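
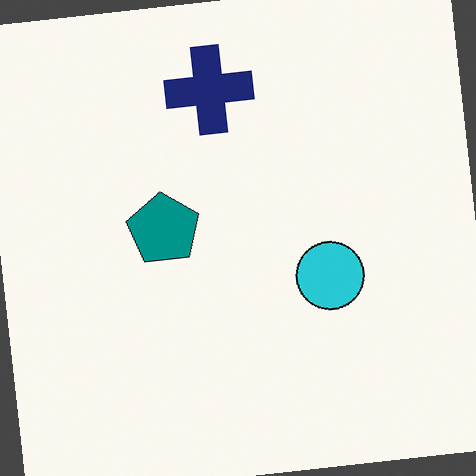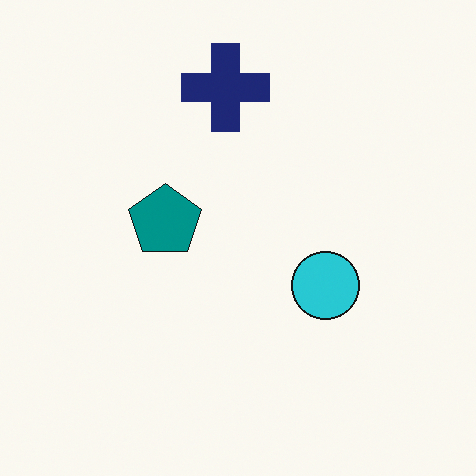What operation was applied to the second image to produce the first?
The image was rotated counter-clockwise by a slight angle.

Every shape is tilted by the same angle and the image corners show triangular fill wedges — a whole-image rotation by a non-right angle.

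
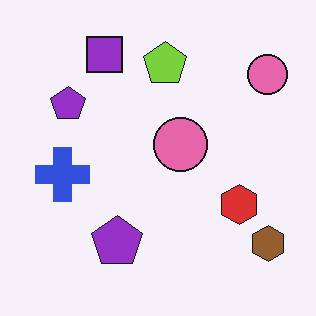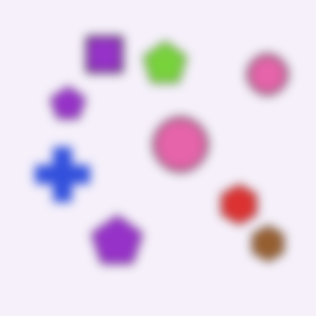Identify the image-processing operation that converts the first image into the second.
This is the original image heavily blurred.

Shape edges and outlines are uniformly softened across the whole image.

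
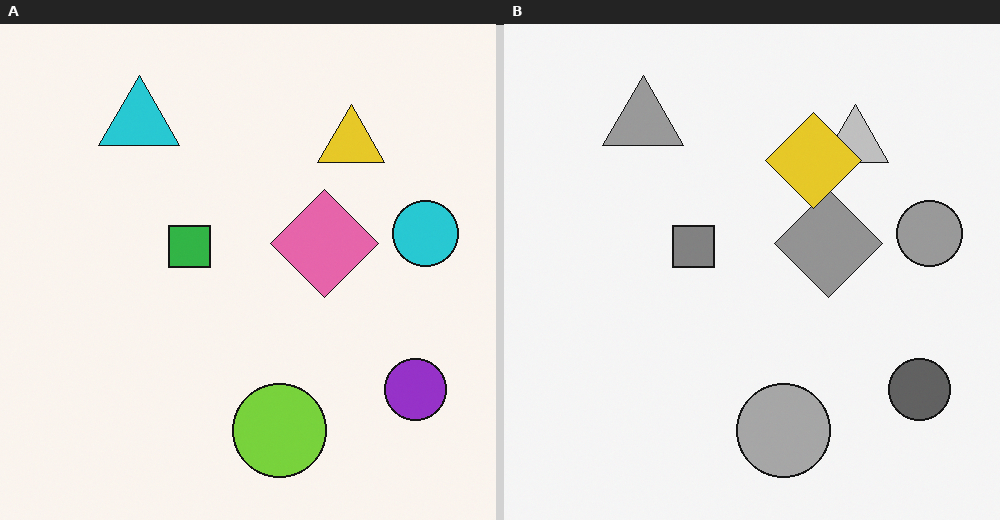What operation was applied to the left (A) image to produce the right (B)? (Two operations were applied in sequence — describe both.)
It was converted to grayscale, then overlaid with an additional yellow diamond.

All color is removed — every shape is now a shade of grey. A yellow diamond appears in the right (B) image that is absent from the left (A).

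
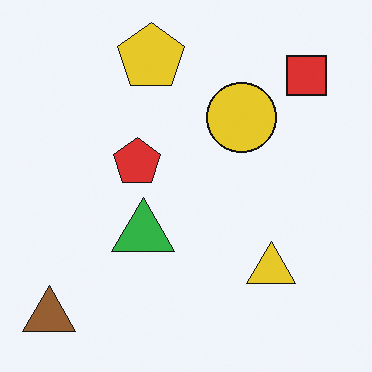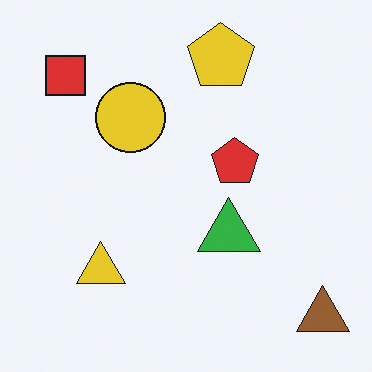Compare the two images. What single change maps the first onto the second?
The second image is the first flipped horizontally (left ↔ right).

The brown triangle is in the bottom-left of the first image and the bottom-right of the second — shapes on opposite sides of the vertical midline have swapped in a mirror flip.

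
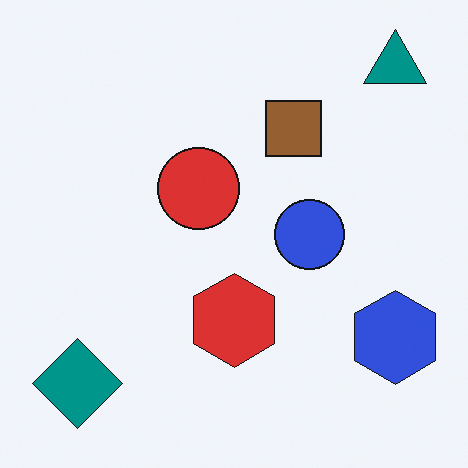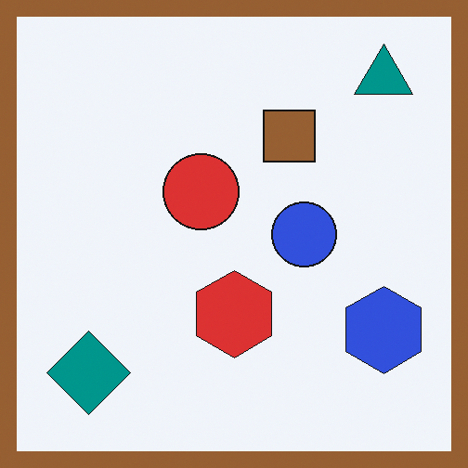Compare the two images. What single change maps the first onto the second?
It was framed with a brown border.

A solid brown frame runs around the edge of the second image, with the content slightly shrunk inside it.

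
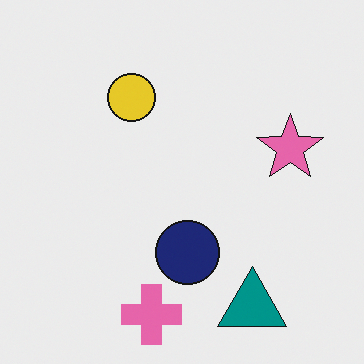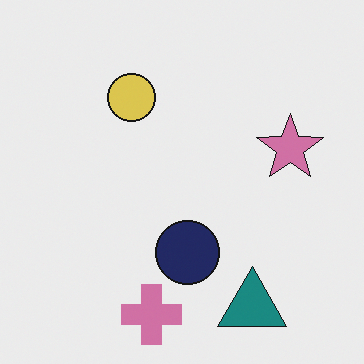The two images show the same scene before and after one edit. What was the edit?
This is the original image slightly desaturated.

All colors are more muted and greyish — a global saturation change.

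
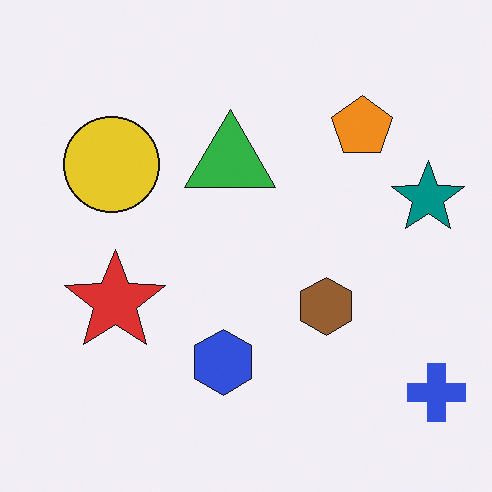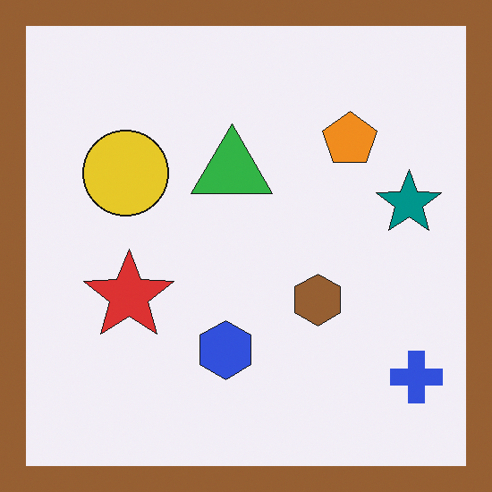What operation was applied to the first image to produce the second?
This is the original image framed with a brown border.

A solid brown frame runs around the edge of the second image, with the content slightly shrunk inside it.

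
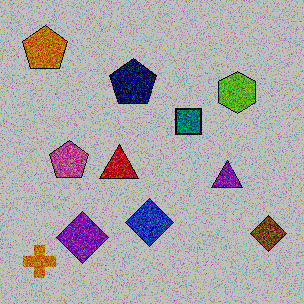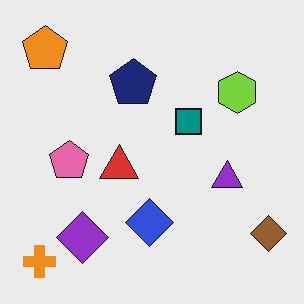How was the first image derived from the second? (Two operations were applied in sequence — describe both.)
The first image is the second degraded with strong gaussian noise, then aggressively posterized.

Random speckle covers the whole image, including the flat background. Each flat color has snapped to a coarser quantized level — most visibly, the near-white background has dropped to a flat grey.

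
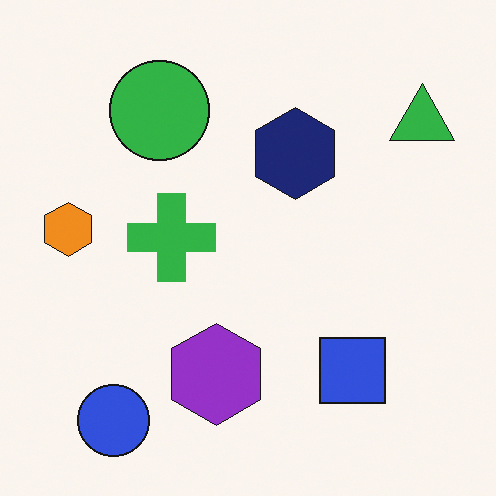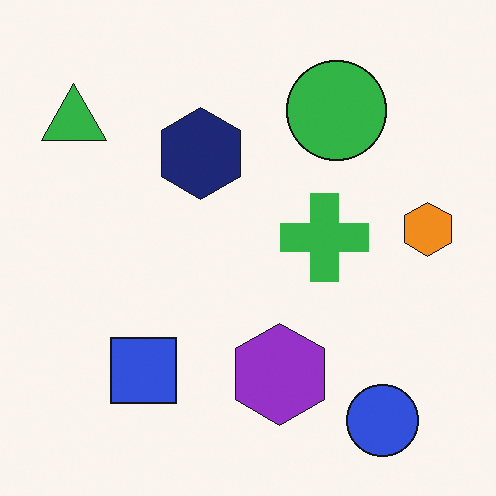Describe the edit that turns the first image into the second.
The image was flipped horizontally (left ↔ right).

The orange hexagon is in the left of the first image and the right of the second — shapes on opposite sides of the vertical midline have swapped in a mirror flip.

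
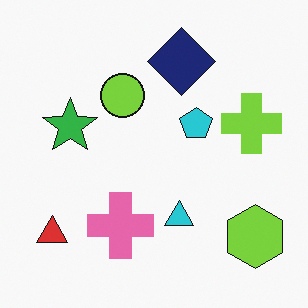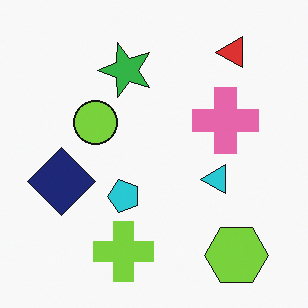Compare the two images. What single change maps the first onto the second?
The image was transposed (reflected across the top-left ↔ bottom-right diagonal).

Shapes have swapped their row and column positions — what was in the top-right is now in the bottom-left — a diagonal reflection.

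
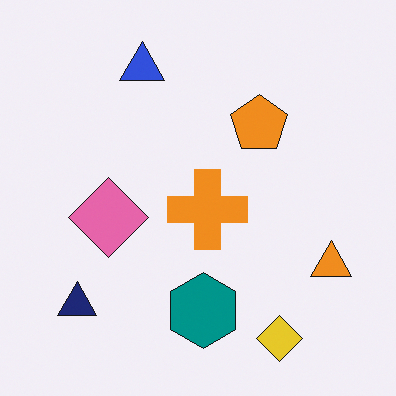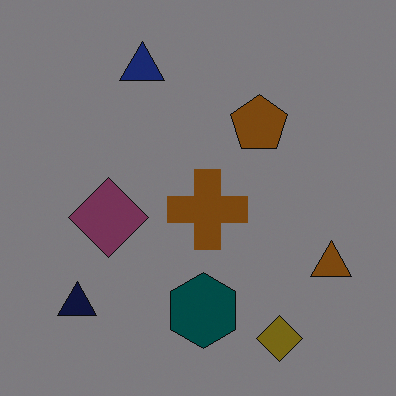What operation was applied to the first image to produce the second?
It was substantially darkened.

Every pixel — background and shapes alike — is uniformly darkened.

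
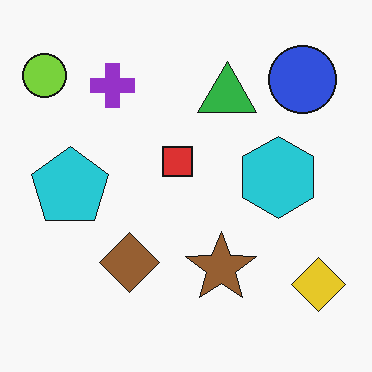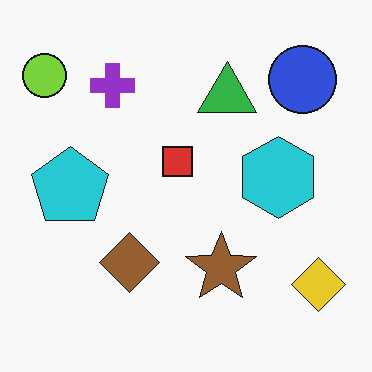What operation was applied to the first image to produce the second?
The transformation is: JPEG-compressed with visible artifacts.

Blocky 8×8 compression artifacts appear around shape edges and the flat background shows ringing — characteristic JPEG degradation.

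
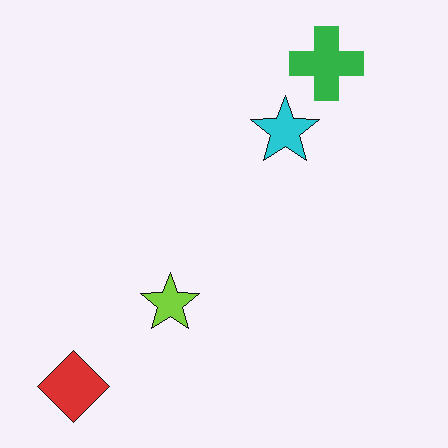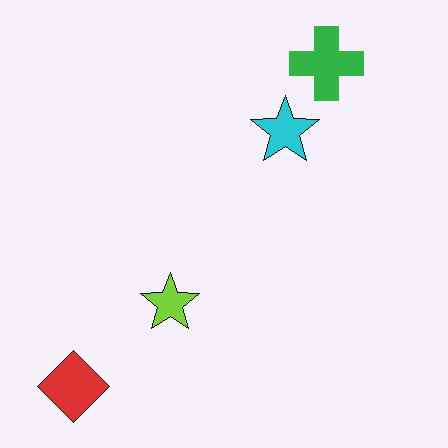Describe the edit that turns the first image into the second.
The transformation is: given moderate JPEG compression.

Blocky 8×8 compression artifacts appear around shape edges and the flat background shows ringing — characteristic JPEG degradation.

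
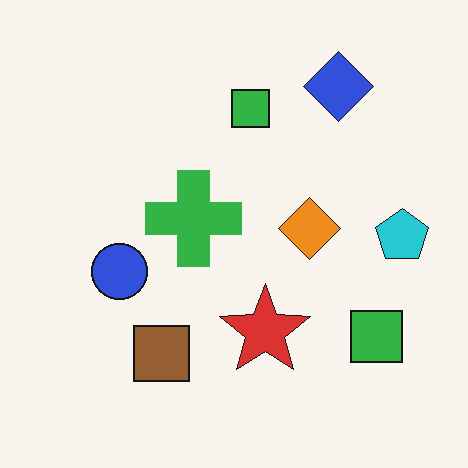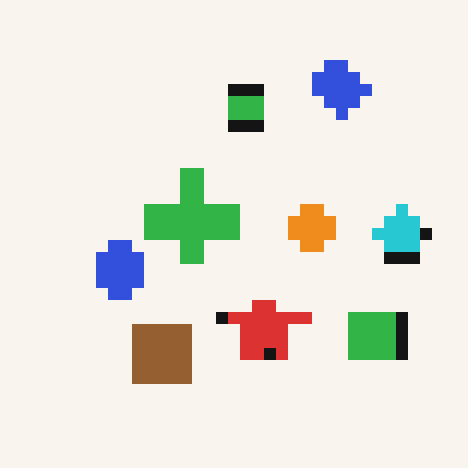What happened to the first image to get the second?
This is the original image heavily pixelated into large blocks.

Shapes are reduced to large square blocks; fine edges and outlines are lost — a downscale-then-upscale (mosaic) effect.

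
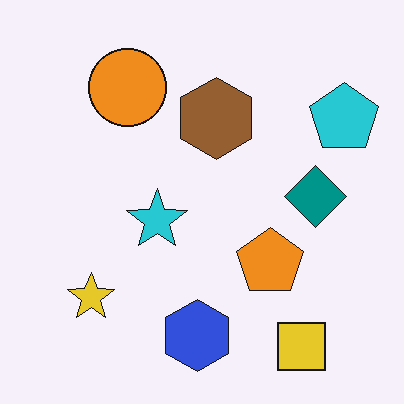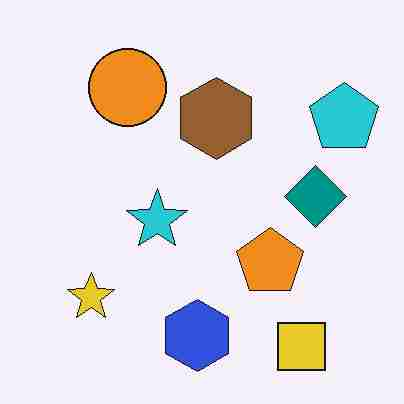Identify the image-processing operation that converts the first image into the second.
This is the original image degraded with heavy JPEG compression.

Blocky 8×8 compression artifacts appear around shape edges and the flat background shows ringing — characteristic JPEG degradation.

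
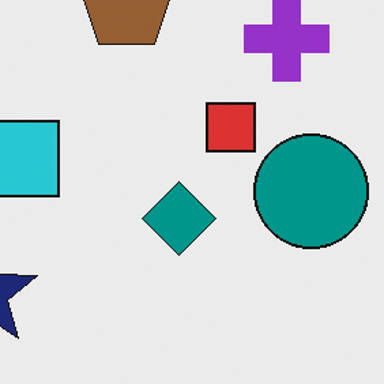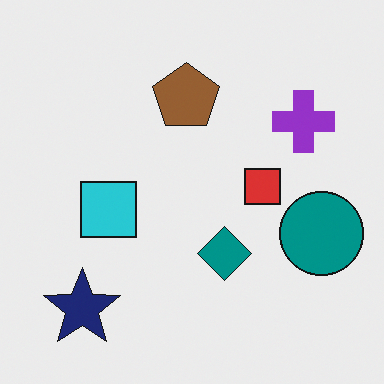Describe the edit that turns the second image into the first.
The first image is the second cropped slightly and scaled back up.

The visible shapes are larger and the field of view is narrower; shapes near the original edges may be partly or wholly outside the frame — a crop-and-rescale.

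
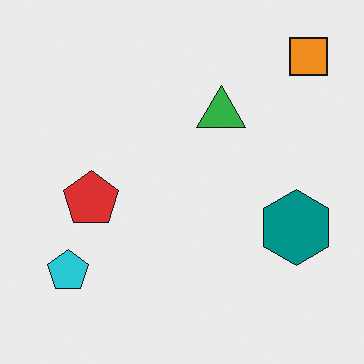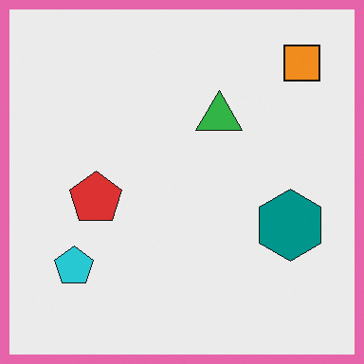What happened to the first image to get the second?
Framed with a pink border.

A solid pink frame runs around the edge of the second image, with the content slightly shrunk inside it.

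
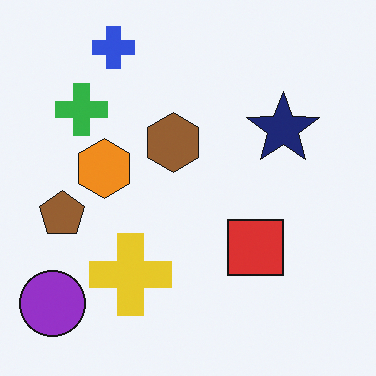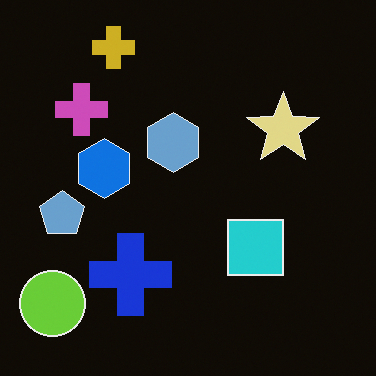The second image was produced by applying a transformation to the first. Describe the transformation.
This is the original image color-inverted (negative).

The light background has become dark and every shape's color is its complement — a photographic negative.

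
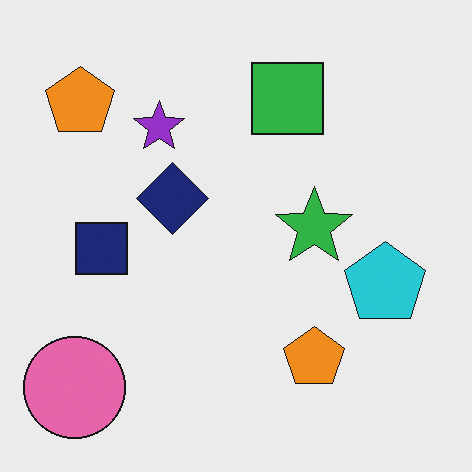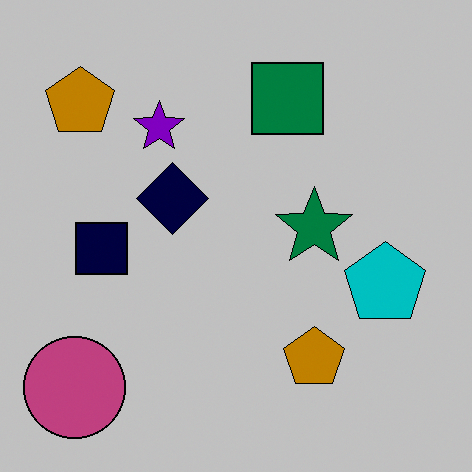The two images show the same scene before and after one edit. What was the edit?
Heavily posterized to just a handful of flat colors.

Each flat color has snapped to a coarser quantized level — most visibly, the near-white background has dropped to a flat grey.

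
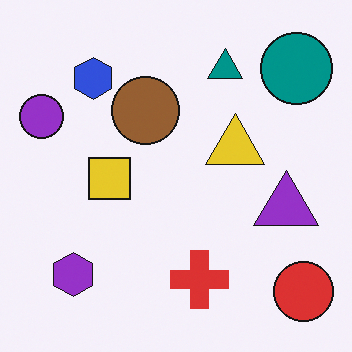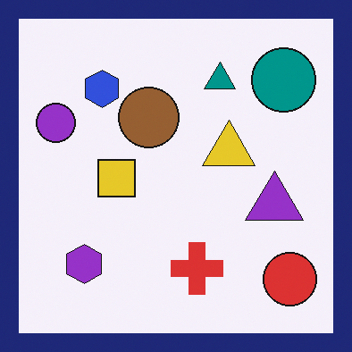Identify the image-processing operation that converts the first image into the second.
The image was framed with a navy border.

A solid navy frame runs around the edge of the second image, with the content slightly shrunk inside it.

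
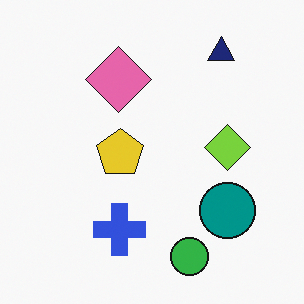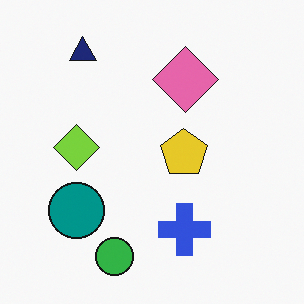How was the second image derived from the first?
The second image is the first flipped horizontally (left ↔ right).

The teal circle is in the bottom-right of the first image and the bottom-left of the second — shapes on opposite sides of the vertical midline have swapped in a mirror flip.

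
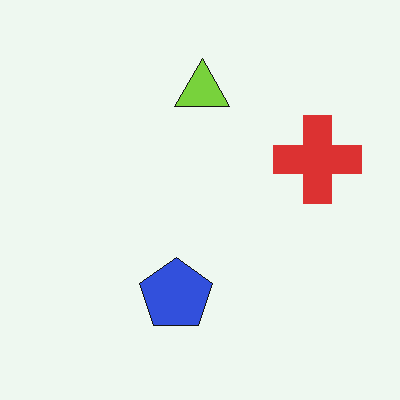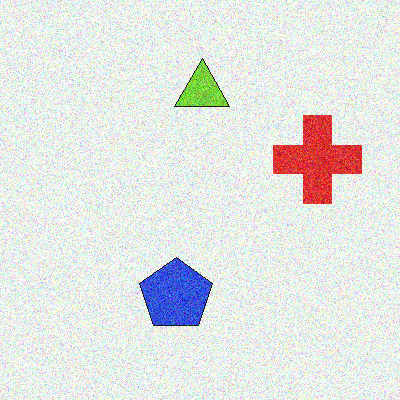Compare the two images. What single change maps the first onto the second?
The image was degraded with a thick layer of grain.

Random speckle covers the whole image, including the flat background.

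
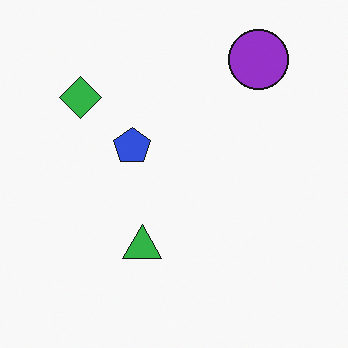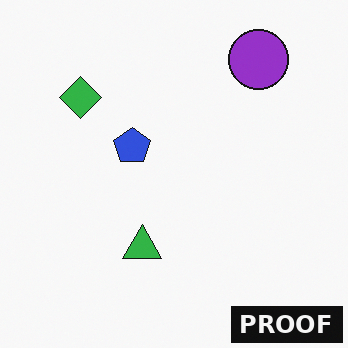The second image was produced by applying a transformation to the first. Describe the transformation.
This is the original image watermarked with the text "PROOF" in the lower-right corner.

A dark label reading "PROOF" appears in the lower-right corner.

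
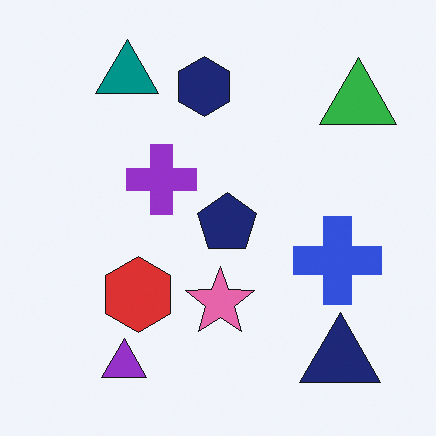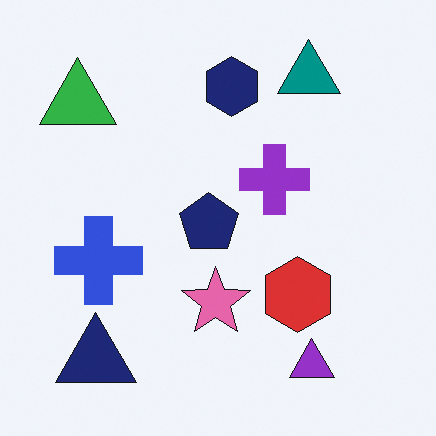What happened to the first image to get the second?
This is the original image flipped horizontally (left ↔ right).

The green triangle is in the top-right of the first image and the top-left of the second — shapes on opposite sides of the vertical midline have swapped in a mirror flip.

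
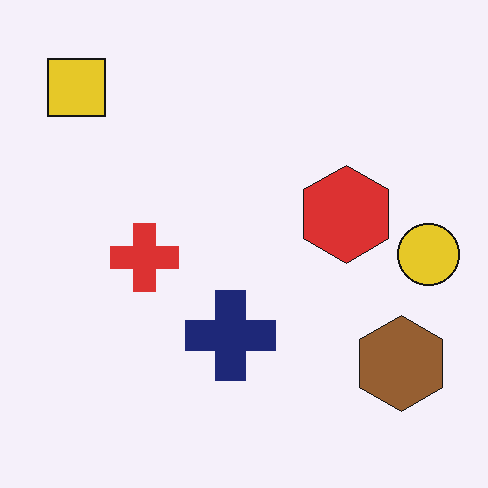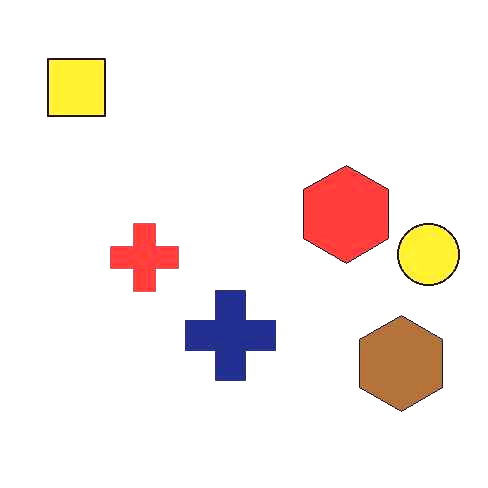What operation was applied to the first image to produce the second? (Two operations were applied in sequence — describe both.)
This is the original image JPEG-compressed with visible artifacts, then slightly brightened.

Blocky 8×8 compression artifacts appear around shape edges and the flat background shows ringing — characteristic JPEG degradation. Every pixel — background and shapes alike — is uniformly brightened.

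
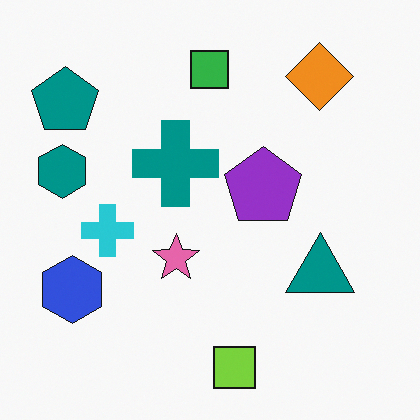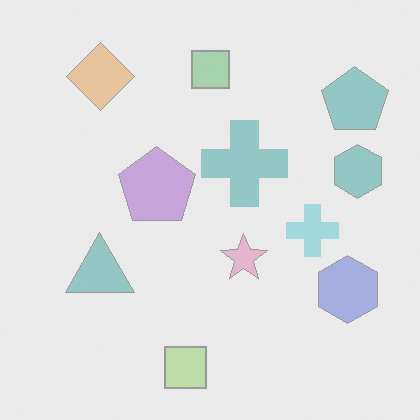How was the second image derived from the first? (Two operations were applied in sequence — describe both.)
It was flipped horizontally (left ↔ right), then given much lower contrast.

The teal hexagon is in the left of the first image and the right of the second — shapes on opposite sides of the vertical midline have swapped in a mirror flip. Tones are pushed toward mid-grey across the whole image — a global contrast change.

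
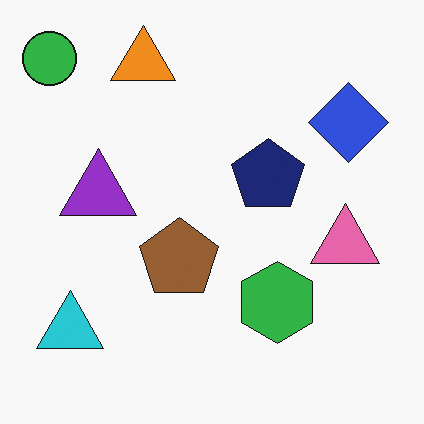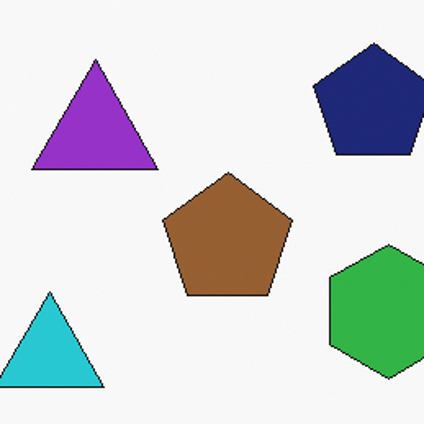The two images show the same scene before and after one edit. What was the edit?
This is the original image cropped to a noticeably smaller region and rescaled.

The visible shapes are larger and the field of view is narrower; shapes near the original edges may be partly or wholly outside the frame — a crop-and-rescale.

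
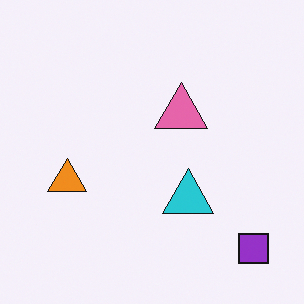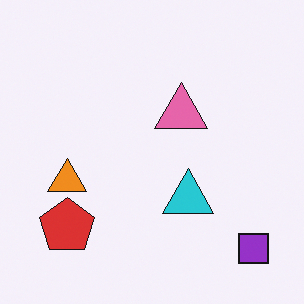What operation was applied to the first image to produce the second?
It was overlaid with an additional red pentagon.

A red pentagon appears in the second image that is absent from the first.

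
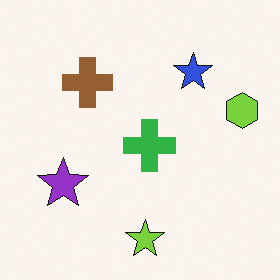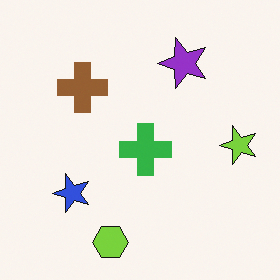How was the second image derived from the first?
The image was transposed (reflected across the top-left ↔ bottom-right diagonal).

Shapes have swapped their row and column positions — what was in the top-right is now in the bottom-left — a diagonal reflection.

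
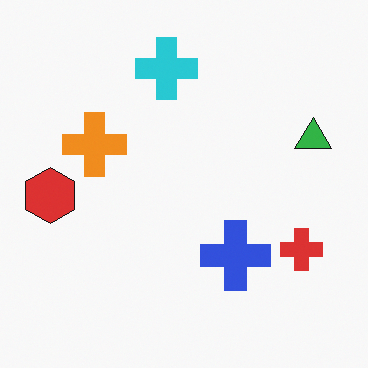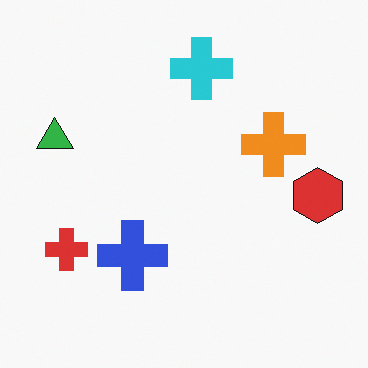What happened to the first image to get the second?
The second image is the first flipped horizontally (left ↔ right).

The red hexagon is in the left of the first image and the right of the second — shapes on opposite sides of the vertical midline have swapped in a mirror flip.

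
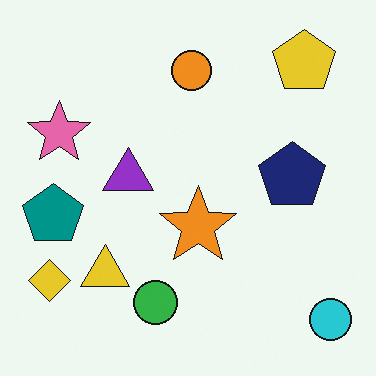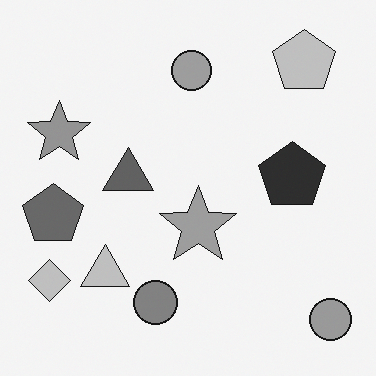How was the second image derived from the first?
The transformation is: converted to grayscale.

All color is removed — every shape is now a shade of grey.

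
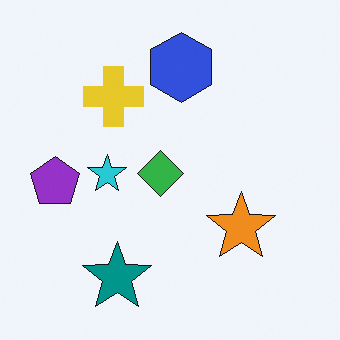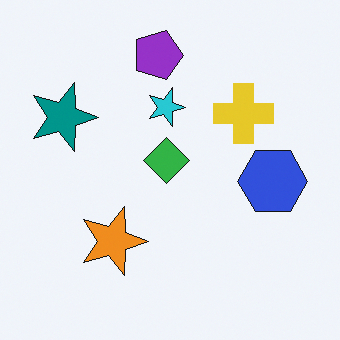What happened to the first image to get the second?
It was rotated 90° clockwise.

The teal star sits in the bottom of the first image and the left of the second — consistent with a whole-image 90° clockwise rotation.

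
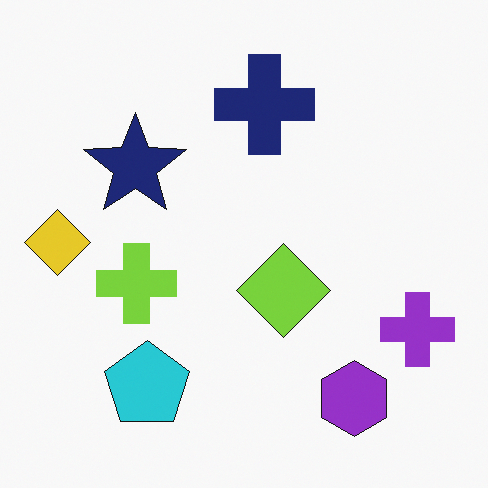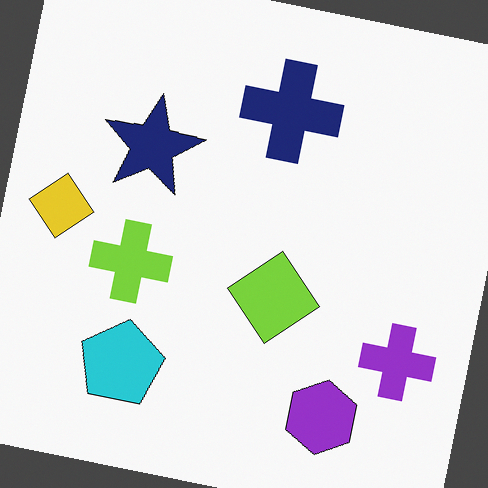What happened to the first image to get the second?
Rotated clockwise by a slight angle.

Every shape is tilted by the same angle and the image corners show triangular fill wedges — a whole-image rotation by a non-right angle.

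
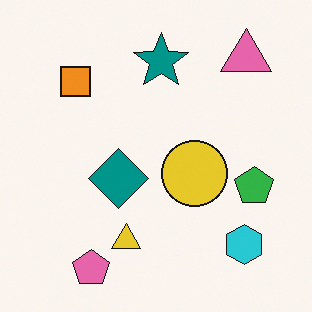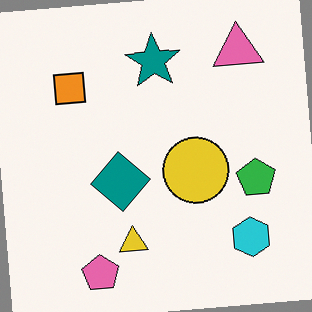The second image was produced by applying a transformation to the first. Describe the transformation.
The second image is the first rotated counter-clockwise by a slight angle.

Every shape is tilted by the same angle and the image corners show triangular fill wedges — a whole-image rotation by a non-right angle.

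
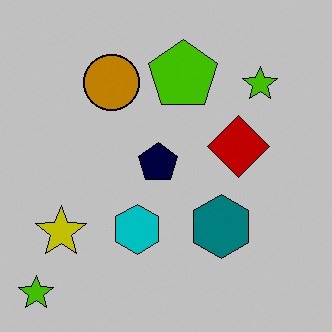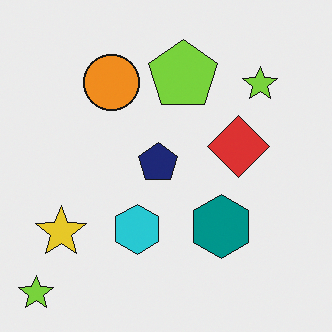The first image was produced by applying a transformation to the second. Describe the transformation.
This is the original image heavily posterized to just a handful of flat colors.

Each flat color has snapped to a coarser quantized level — most visibly, the near-white background has dropped to a flat grey.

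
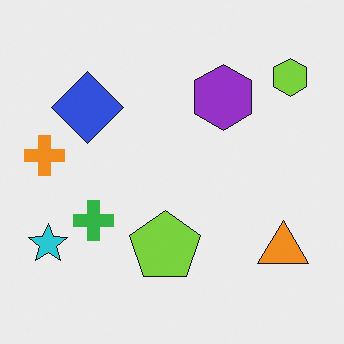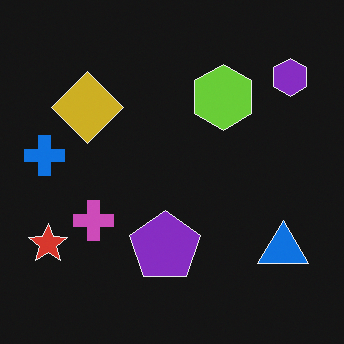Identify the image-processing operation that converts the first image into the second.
Color-inverted (negative).

The light background has become dark and every shape's color is its complement — a photographic negative.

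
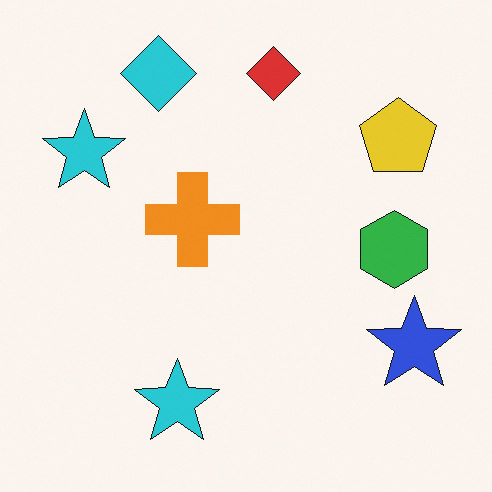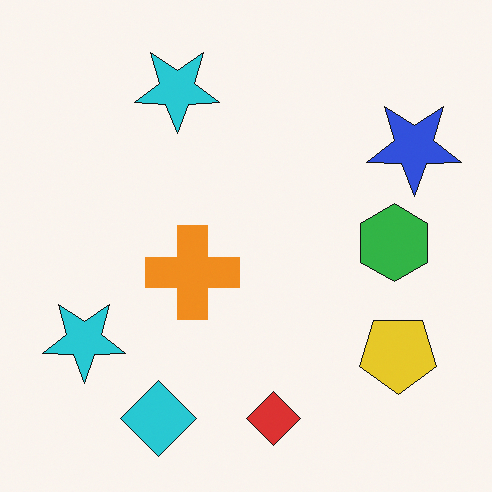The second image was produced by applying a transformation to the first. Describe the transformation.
It was flipped vertically (top ↔ bottom).

The red diamond is in the top of the first image and the bottom of the second — shapes on opposite sides of the horizontal midline have swapped in a mirror flip.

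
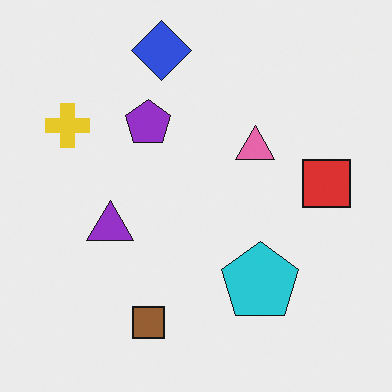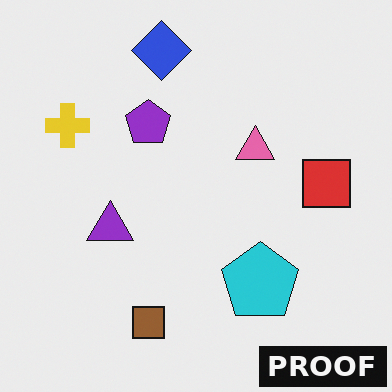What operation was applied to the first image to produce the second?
The second image is the first watermarked with the text "PROOF" in the lower-right corner.

A dark label reading "PROOF" appears in the lower-right corner.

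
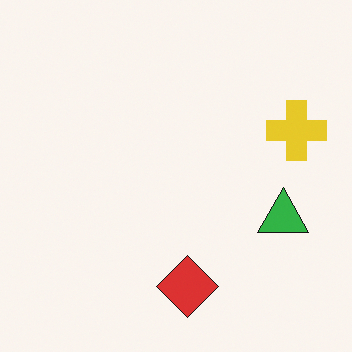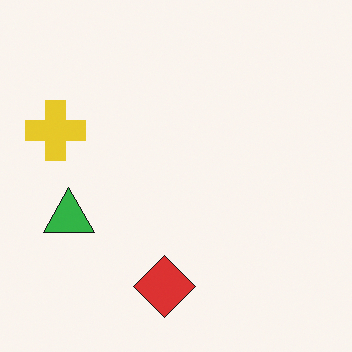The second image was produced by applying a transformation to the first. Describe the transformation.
It was flipped horizontally (left ↔ right).

The yellow cross is in the right of the first image and the left of the second — shapes on opposite sides of the vertical midline have swapped in a mirror flip.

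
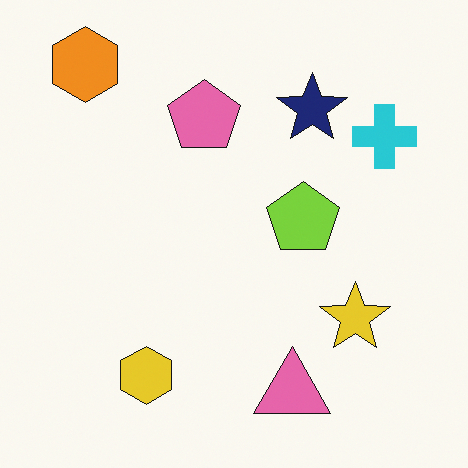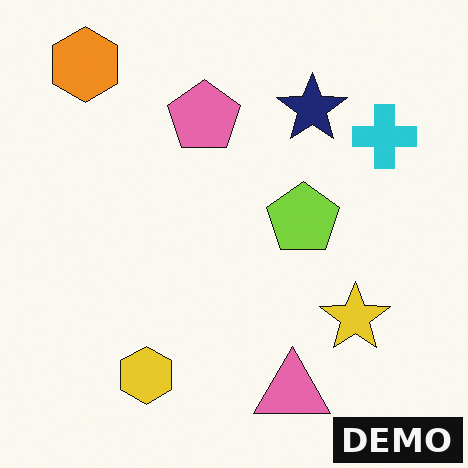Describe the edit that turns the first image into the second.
The image was watermarked with the text "DEMO" in the lower-right corner.

A dark label reading "DEMO" appears in the lower-right corner.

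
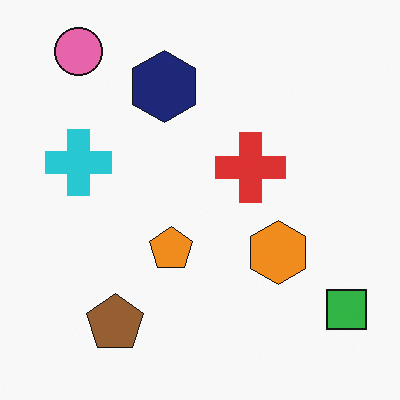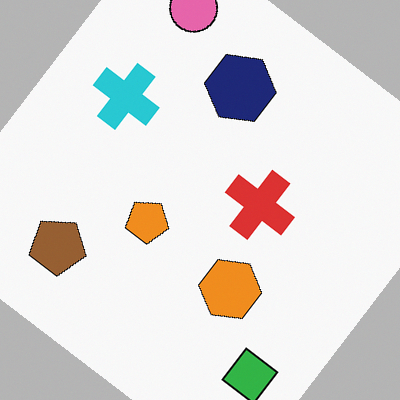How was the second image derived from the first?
This is the original image rotated clockwise by a large amount — several tens of degrees.

Every shape is tilted by the same angle and the image corners show triangular fill wedges — a whole-image rotation by a non-right angle.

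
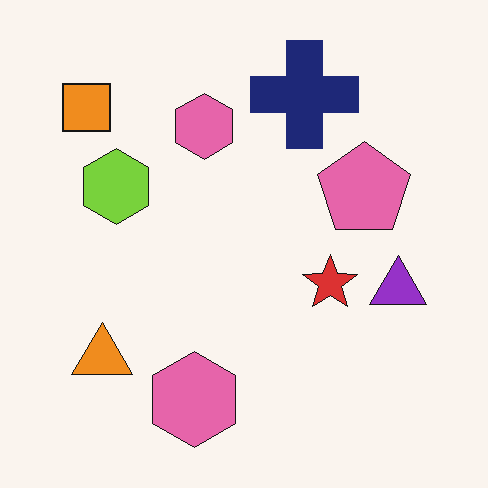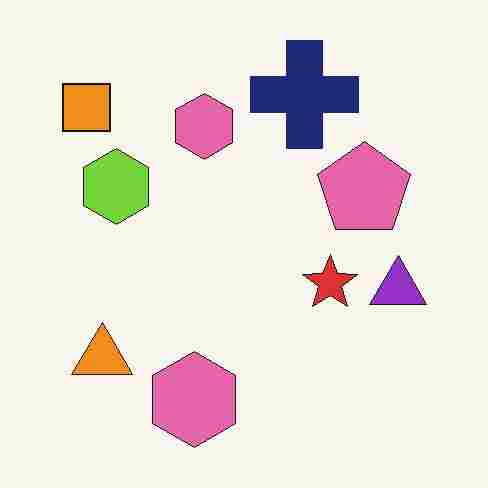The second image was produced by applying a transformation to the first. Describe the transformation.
Heavily JPEG-compressed with obvious blocking artifacts.

Blocky 8×8 compression artifacts appear around shape edges and the flat background shows ringing — characteristic JPEG degradation.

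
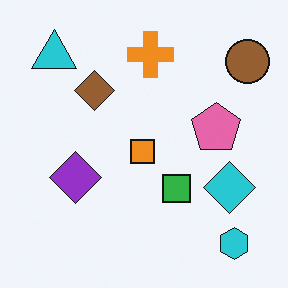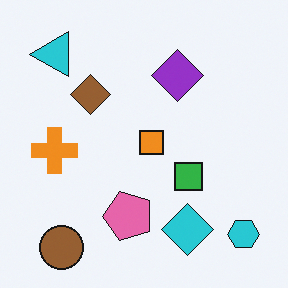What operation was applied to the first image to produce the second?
Transposed (reflected across the top-left ↔ bottom-right diagonal).

Shapes have swapped their row and column positions — what was in the top-right is now in the bottom-left — a diagonal reflection.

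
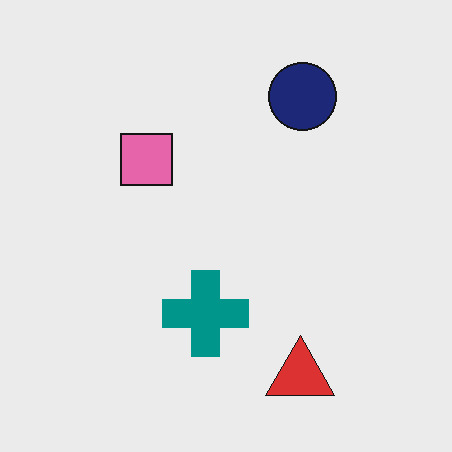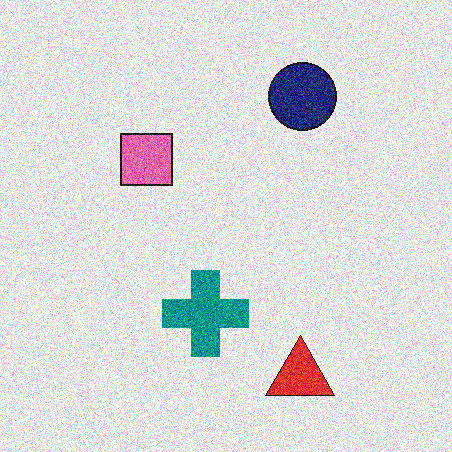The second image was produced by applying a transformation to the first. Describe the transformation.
The image was degraded with a thick layer of grain.

Random speckle covers the whole image, including the flat background.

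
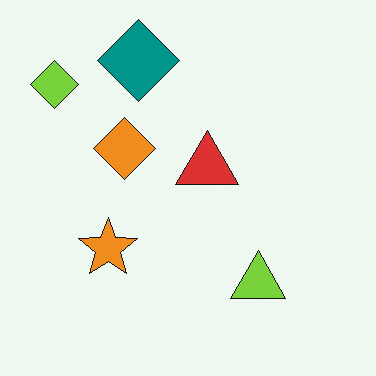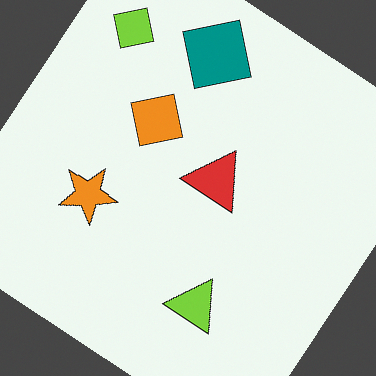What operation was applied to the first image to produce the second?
The second image is the first rotated clockwise by a large amount — several tens of degrees.

Every shape is tilted by the same angle and the image corners show triangular fill wedges — a whole-image rotation by a non-right angle.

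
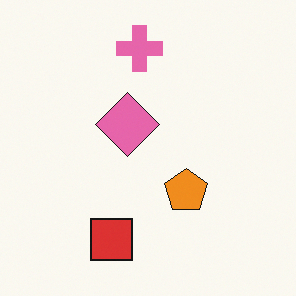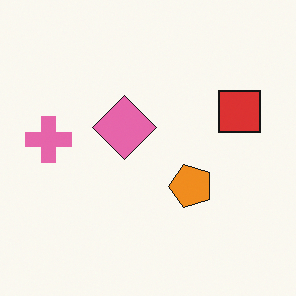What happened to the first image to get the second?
Transposed (reflected across the top-left ↔ bottom-right diagonal).

Shapes have swapped their row and column positions — what was in the top-right is now in the bottom-left — a diagonal reflection.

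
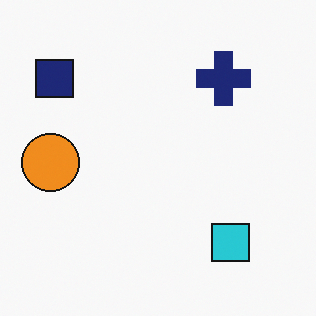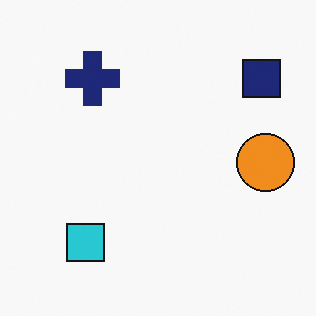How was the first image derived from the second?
This is the original image flipped horizontally (left ↔ right).

The orange circle is in the right of the second image and the left of the first — shapes on opposite sides of the vertical midline have swapped in a mirror flip.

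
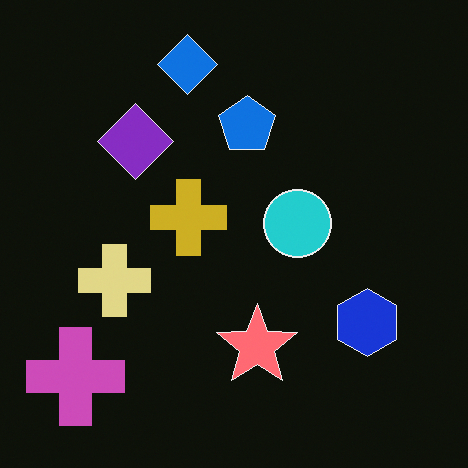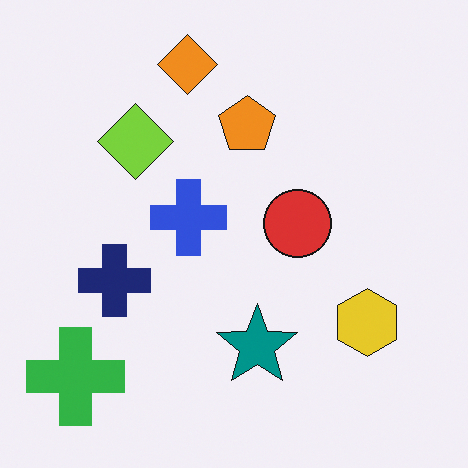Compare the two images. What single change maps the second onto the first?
The transformation is: color-inverted (negative).

The light background has become dark and every shape's color is its complement — a photographic negative.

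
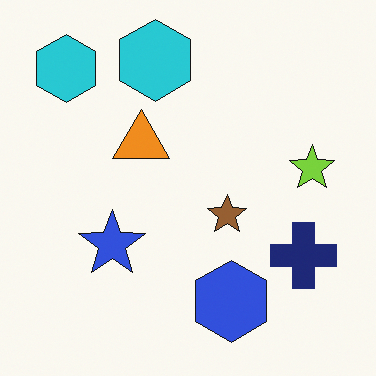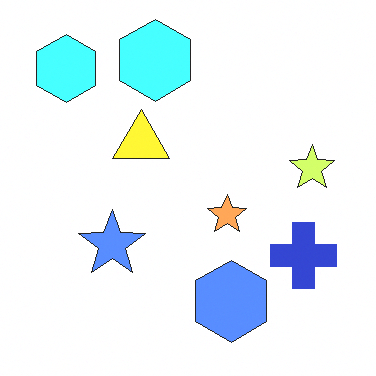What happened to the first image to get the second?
The image was substantially brightened.

Every pixel — background and shapes alike — is uniformly brightened.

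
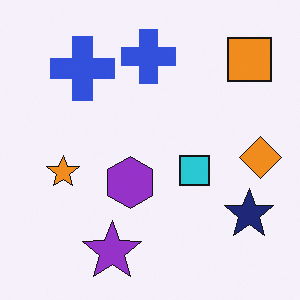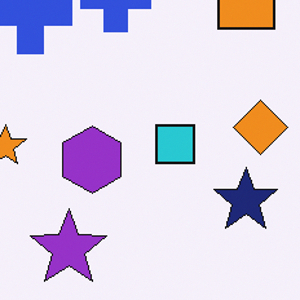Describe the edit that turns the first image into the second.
The transformation is: cropped to a modestly smaller region and rescaled.

The visible shapes are larger and the field of view is narrower; shapes near the original edges may be partly or wholly outside the frame — a crop-and-rescale.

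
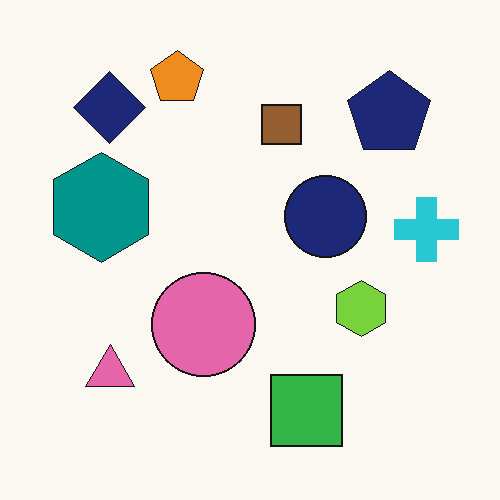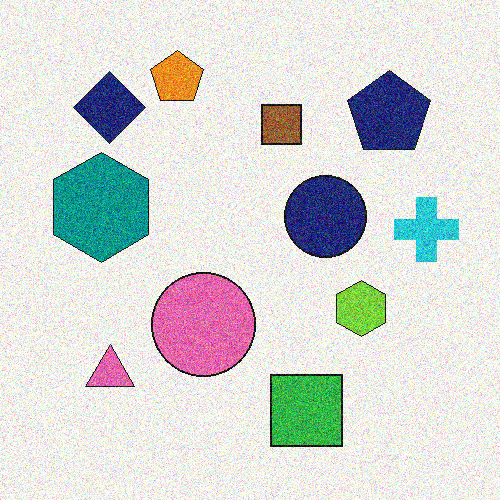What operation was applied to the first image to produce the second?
The transformation is: degraded with strong gaussian noise.

Random speckle covers the whole image, including the flat background.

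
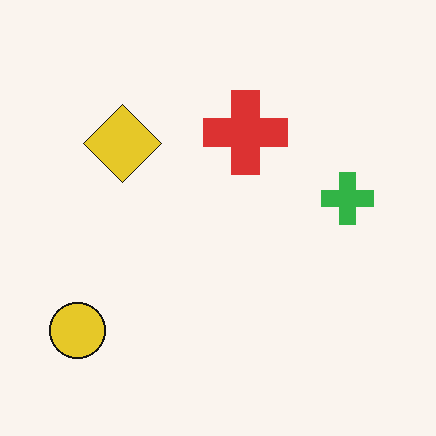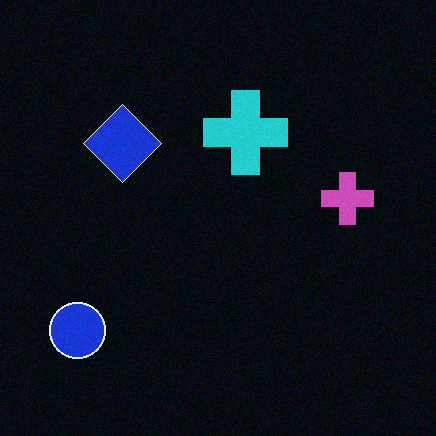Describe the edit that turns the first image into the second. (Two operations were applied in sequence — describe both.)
The image was color-inverted (negative), then degraded with a light layer of grain.

The light background has become dark and every shape's color is its complement — a photographic negative. Random speckle covers the whole image, including the flat background.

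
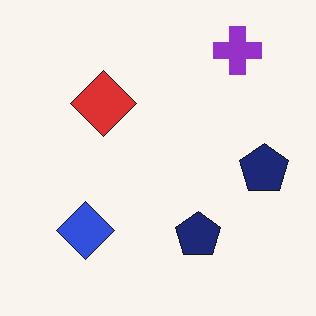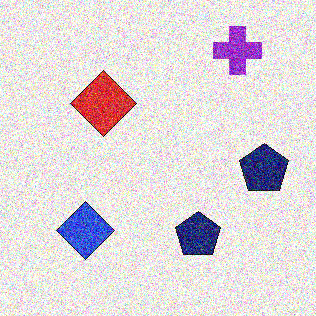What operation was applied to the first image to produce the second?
The second image is the first degraded with heavy additive noise.

Random speckle covers the whole image, including the flat background.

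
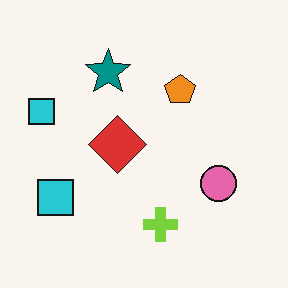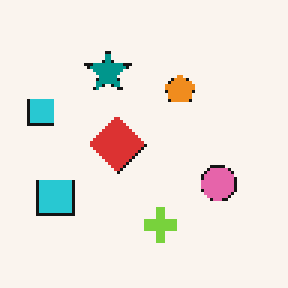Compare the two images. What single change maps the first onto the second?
This is the original image lightly pixelated (a mild mosaic effect).

Shapes are reduced to large square blocks; fine edges and outlines are lost — a downscale-then-upscale (mosaic) effect.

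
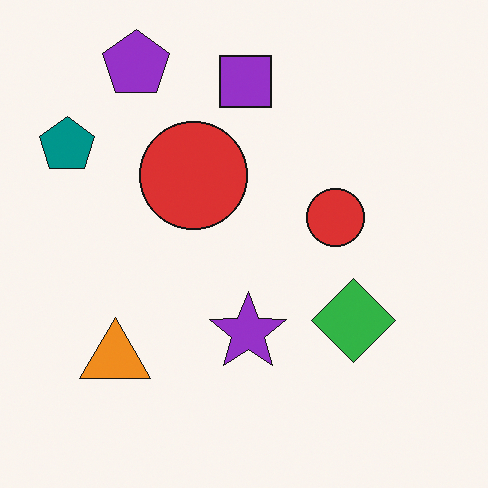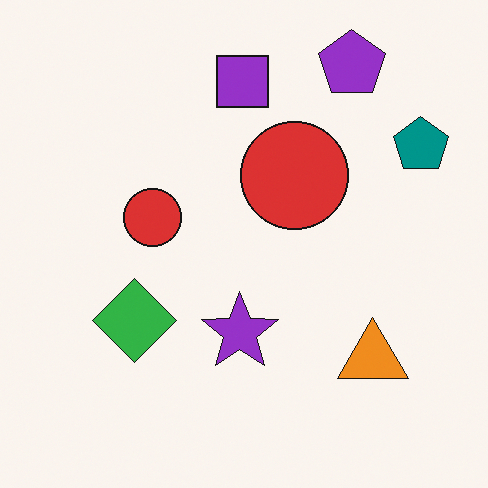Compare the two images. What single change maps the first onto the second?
Flipped horizontally (left ↔ right).

The teal pentagon is in the top-left of the first image and the top-right of the second — shapes on opposite sides of the vertical midline have swapped in a mirror flip.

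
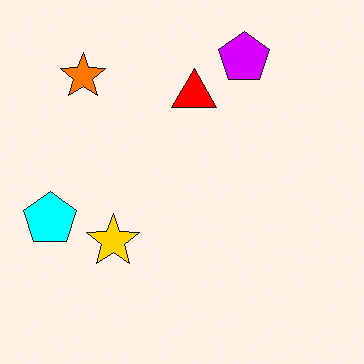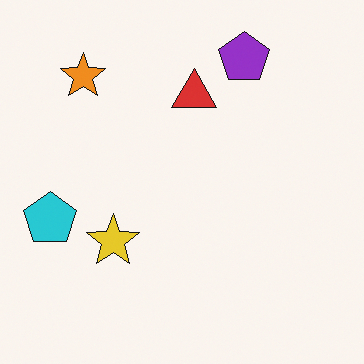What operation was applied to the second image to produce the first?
This is the original image made much more vivid (saturation change).

All colors are more vivid — a global saturation change.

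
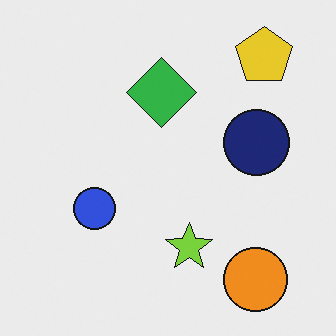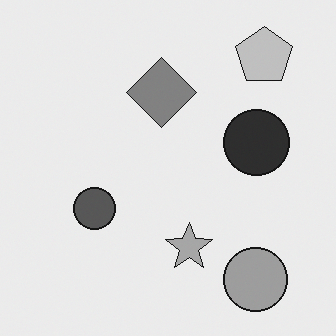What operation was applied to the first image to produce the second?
The transformation is: converted to grayscale.

All color is removed — every shape is now a shade of grey.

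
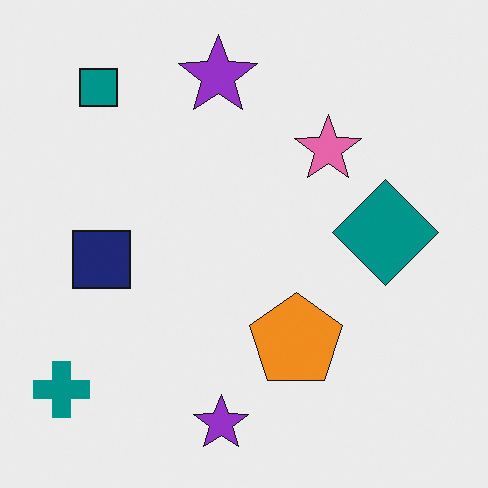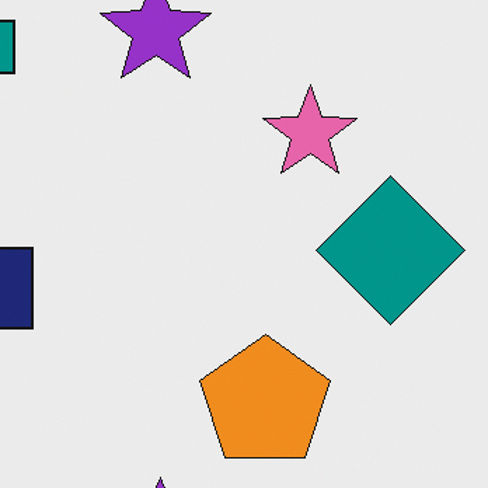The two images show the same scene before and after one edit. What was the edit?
The image was cropped to a modestly smaller region and rescaled.

The visible shapes are larger and the field of view is narrower; shapes near the original edges may be partly or wholly outside the frame — a crop-and-rescale.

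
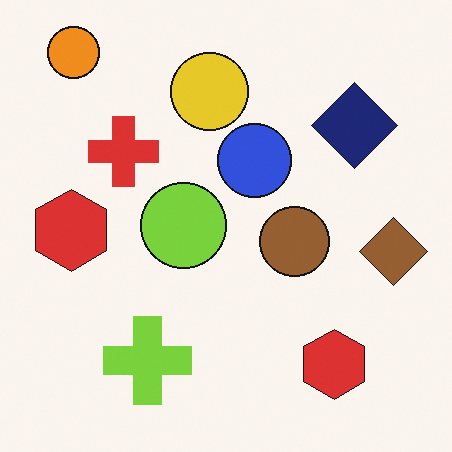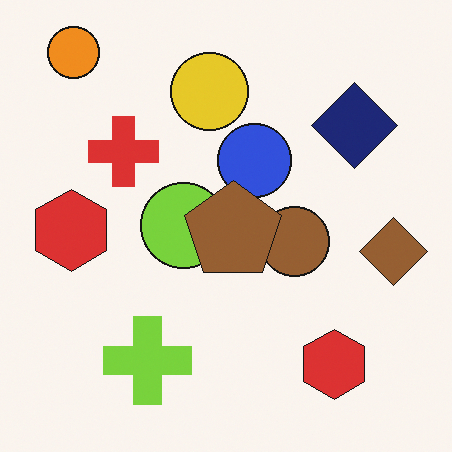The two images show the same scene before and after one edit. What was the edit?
The image was overlaid with an additional brown pentagon.

A brown pentagon appears in the second image that is absent from the first.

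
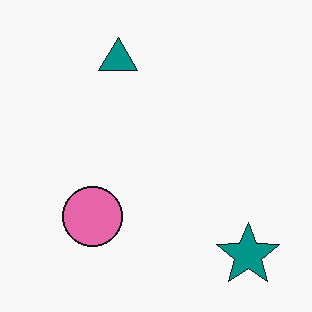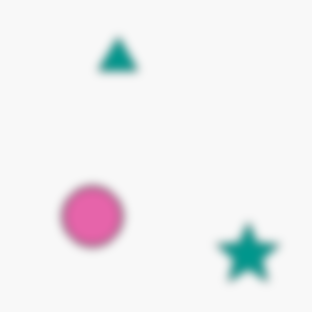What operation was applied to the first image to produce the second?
This is the original image moderately blurred.

Shape edges and outlines are uniformly softened across the whole image.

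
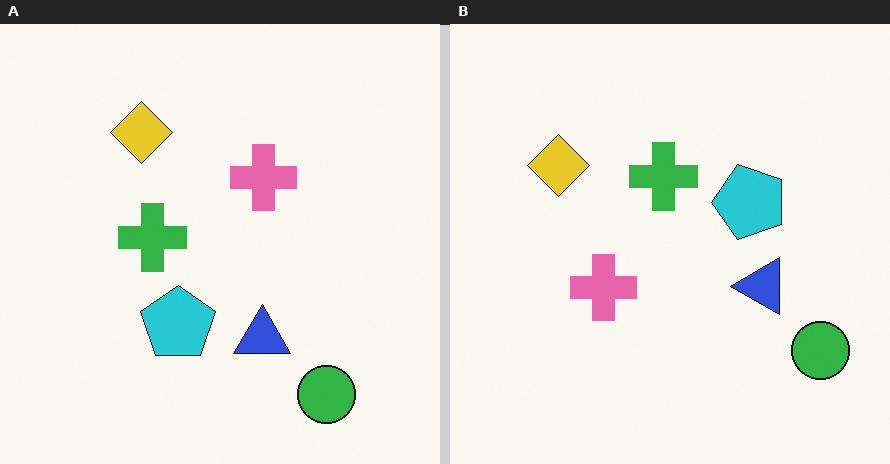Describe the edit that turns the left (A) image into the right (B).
This is the original image transposed (reflected across the top-left ↔ bottom-right diagonal).

Shapes have swapped their row and column positions — what was in the top-right is now in the bottom-left — a diagonal reflection.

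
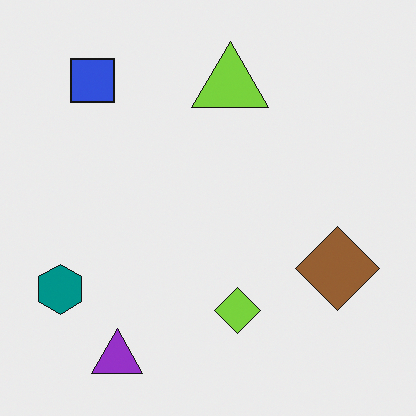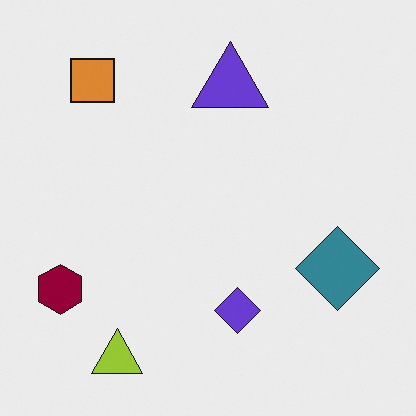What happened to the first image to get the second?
The transformation is: hue-shifted through roughly half the color wheel.

Every shape's color has rotated by the same amount around the hue wheel — a uniform hue shift.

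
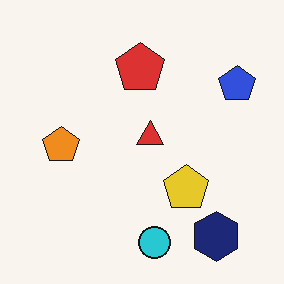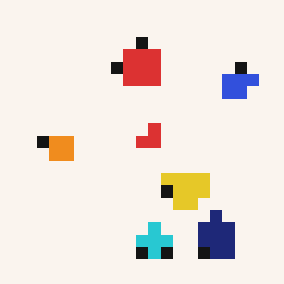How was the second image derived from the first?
This is the original image coarsely pixelated.

Shapes are reduced to large square blocks; fine edges and outlines are lost — a downscale-then-upscale (mosaic) effect.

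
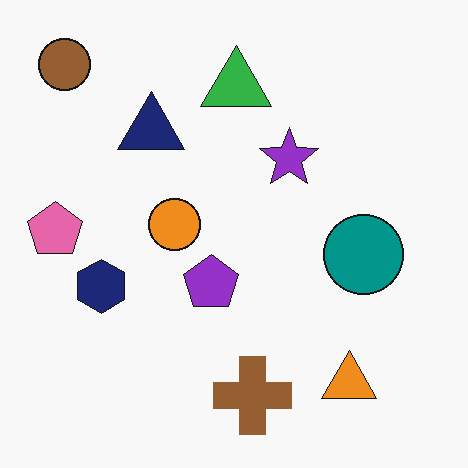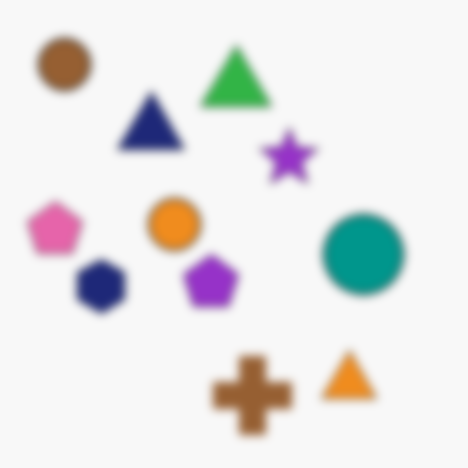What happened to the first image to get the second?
The image was noticeably gaussian-blurred.

Shape edges and outlines are uniformly softened across the whole image.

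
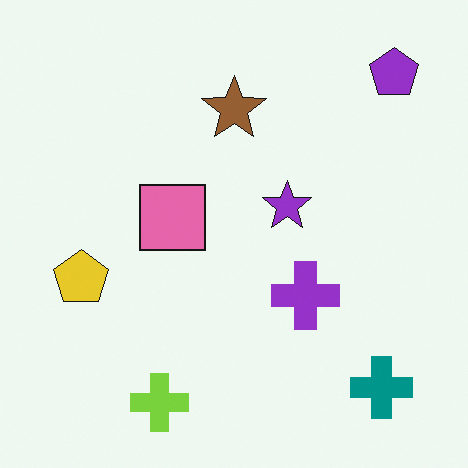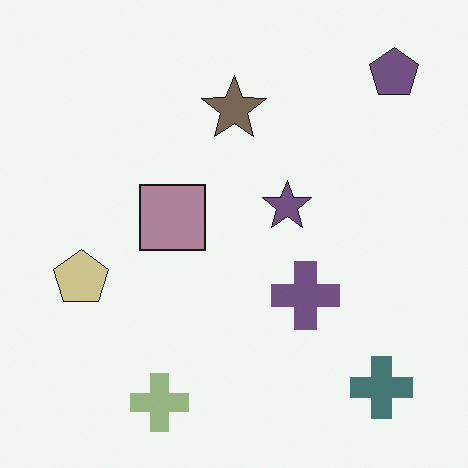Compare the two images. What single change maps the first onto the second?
The image was made much more muted (saturation change).

All colors are more muted and greyish — a global saturation change.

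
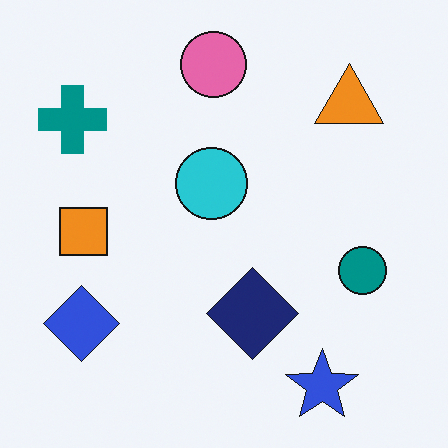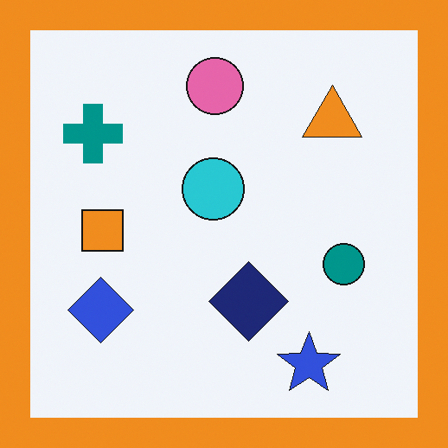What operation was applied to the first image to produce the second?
The second image is the first framed with a orange border.

A solid orange frame runs around the edge of the second image, with the content slightly shrunk inside it.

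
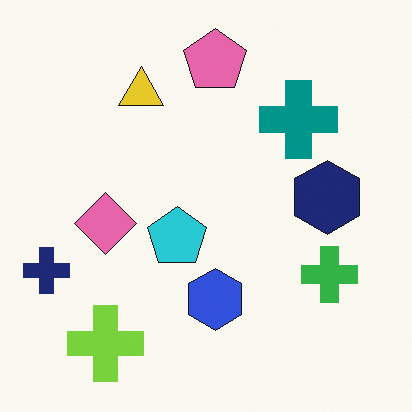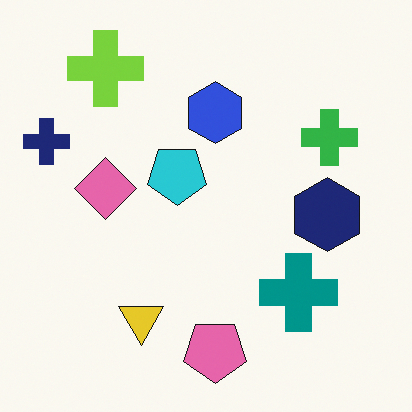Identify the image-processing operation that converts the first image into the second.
Flipped vertically (top ↔ bottom).

The pink pentagon is in the top of the first image and the bottom of the second — shapes on opposite sides of the horizontal midline have swapped in a mirror flip.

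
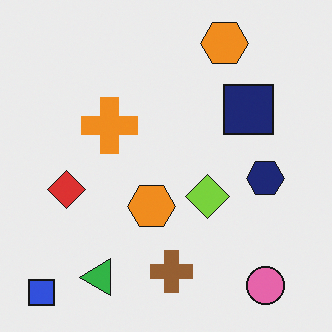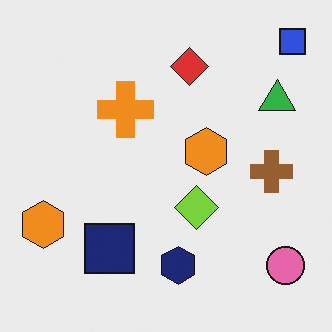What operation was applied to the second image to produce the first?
The image was transposed (reflected across the top-left ↔ bottom-right diagonal).

Shapes have swapped their row and column positions — what was in the top-right is now in the bottom-left — a diagonal reflection.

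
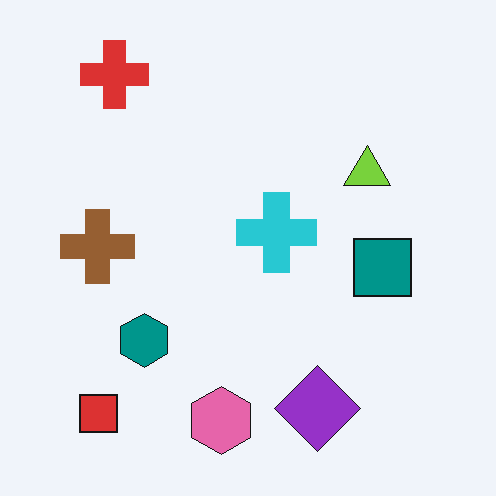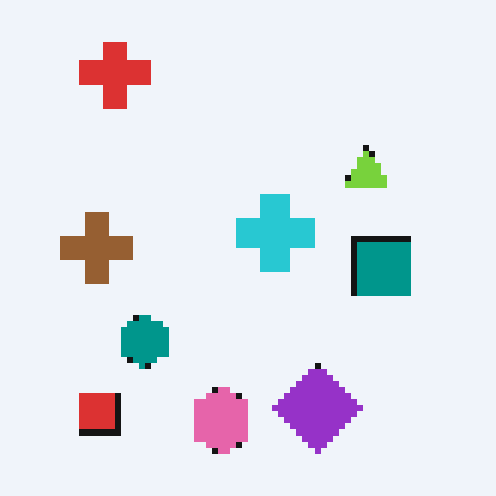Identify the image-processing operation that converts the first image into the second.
The image was moderately pixelated.

Shapes are reduced to large square blocks; fine edges and outlines are lost — a downscale-then-upscale (mosaic) effect.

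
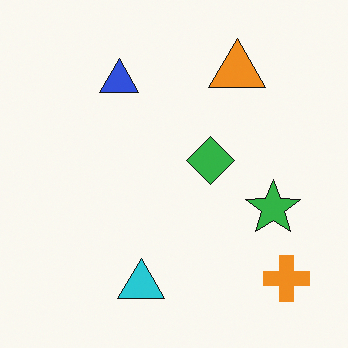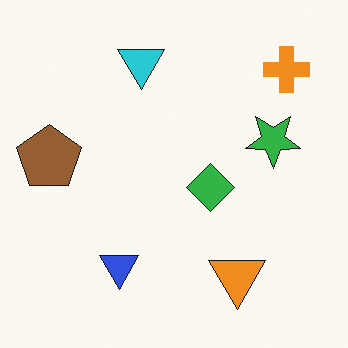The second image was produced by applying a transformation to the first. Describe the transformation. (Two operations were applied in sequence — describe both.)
The transformation is: flipped vertically (top ↔ bottom), then overlaid with an additional brown pentagon.

The cyan triangle is in the bottom of the first image and the top of the second — shapes on opposite sides of the horizontal midline have swapped in a mirror flip. A brown pentagon appears in the second image that is absent from the first.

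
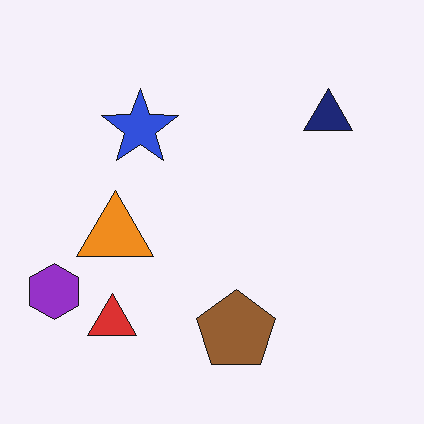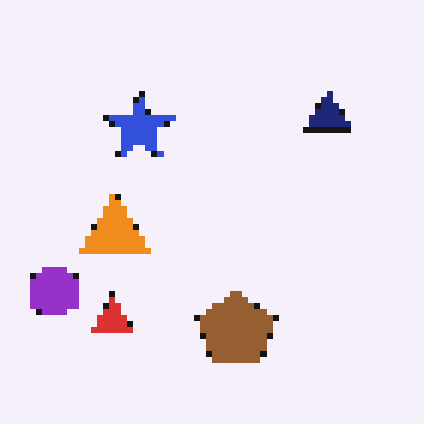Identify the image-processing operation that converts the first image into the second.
It was pixelated into visible square blocks.

Shapes are reduced to large square blocks; fine edges and outlines are lost — a downscale-then-upscale (mosaic) effect.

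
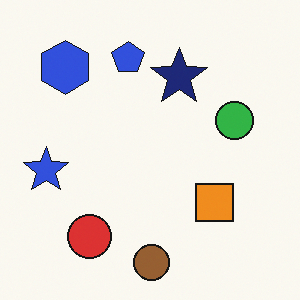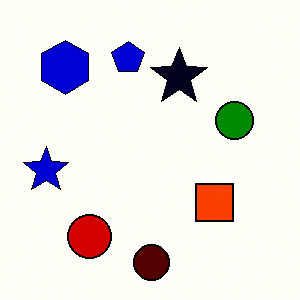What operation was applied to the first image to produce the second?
The transformation is: boosted in contrast.

Tones are pushed away from mid-grey across the whole image — a global contrast change.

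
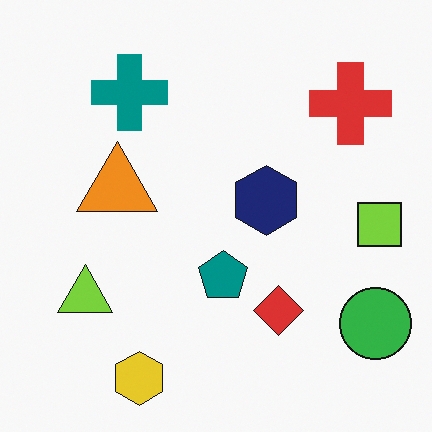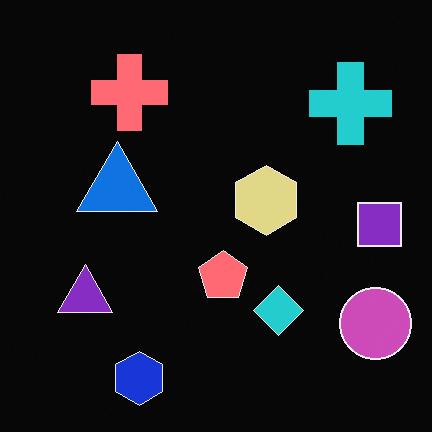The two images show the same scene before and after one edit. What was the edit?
This is the original image color-inverted (negative).

The light background has become dark and every shape's color is its complement — a photographic negative.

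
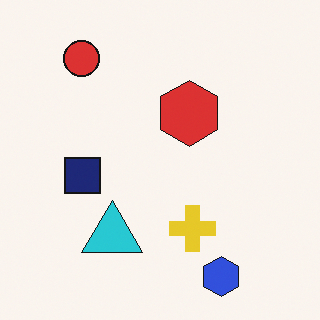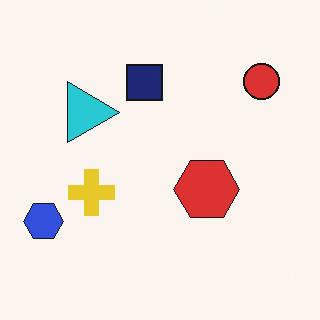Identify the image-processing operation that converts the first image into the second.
This is the original image rotated 90° clockwise.

The blue hexagon sits in the bottom-right of the first image and the bottom-left of the second — consistent with a whole-image 90° clockwise rotation.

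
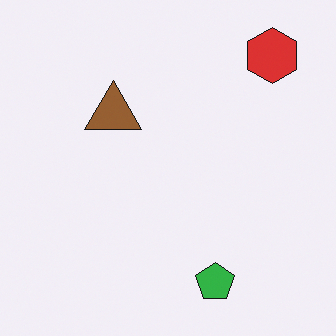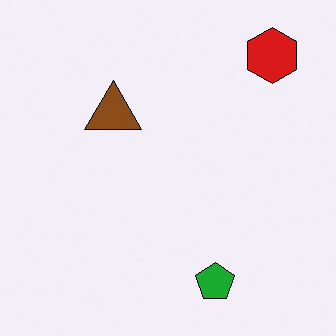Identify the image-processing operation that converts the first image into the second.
The image was given slightly increased contrast.

Tones are pushed away from mid-grey across the whole image — a global contrast change.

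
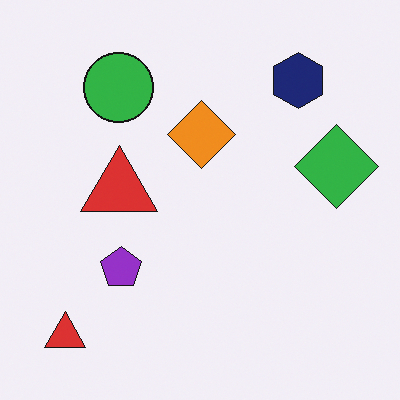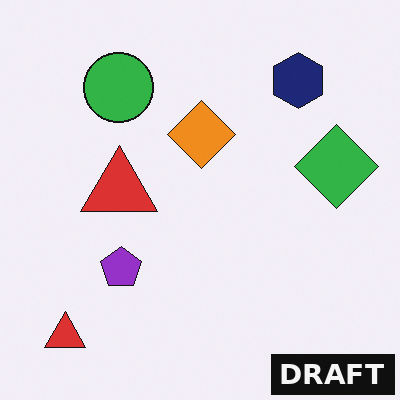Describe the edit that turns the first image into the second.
This is the original image watermarked with the text "DRAFT" in the lower-right corner.

A dark label reading "DRAFT" appears in the lower-right corner.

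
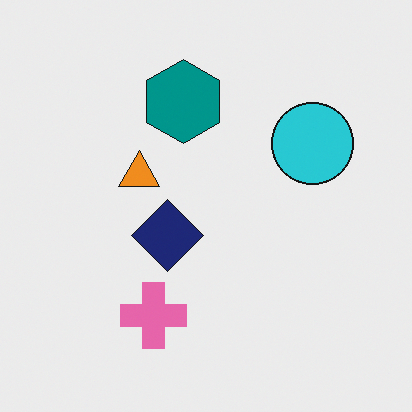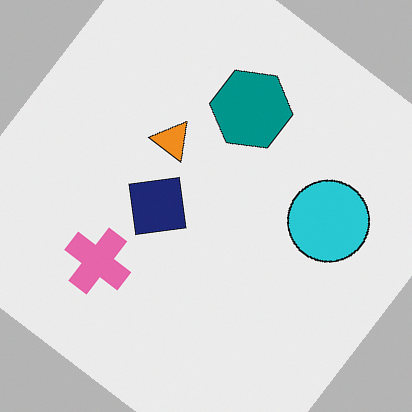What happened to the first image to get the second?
The image was rotated clockwise by a large amount — several tens of degrees.

Every shape is tilted by the same angle and the image corners show triangular fill wedges — a whole-image rotation by a non-right angle.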